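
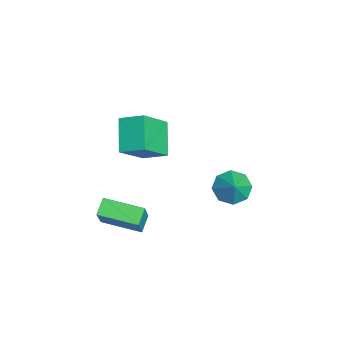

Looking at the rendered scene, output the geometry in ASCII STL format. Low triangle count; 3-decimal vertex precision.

solid 
facet normal -0.757 0.323 0.568
outer loop
vertex 0.118 -4.774 -1.775
vertex 0.741 -2.86 -2.033
vertex -1.116 -4.607 -3.516
endloop
endfacet
facet normal -0.307 -0.943 0.127
outer loop
vertex -0.381 -4.92 -4.067
vertex 0.118 -4.774 -1.775
vertex -1.116 -4.607 -3.516
endloop
endfacet
facet normal -0.757 0.323 0.568
outer loop
vertex -1.116 -4.607 -3.516
vertex 0.741 -2.86 -2.033
vertex -0.493 -2.693 -3.774
endloop
endfacet
facet normal -0.577 0.078 -0.813
outer loop
vertex -0.493 -2.693 -3.774
vertex -0.381 -4.92 -4.067
vertex -1.116 -4.607 -3.516
endloop
endfacet
facet normal 0.577 -0.078 0.813
outer loop
vertex 0.118 -4.774 -1.775
vertex 1.476 -3.173 -2.584
vertex 0.741 -2.86 -2.033
endloop
endfacet
facet normal -0.307 -0.943 0.127
outer loop
vertex 0.853 -5.087 -2.326
vertex 0.118 -4.774 -1.775
vertex -0.381 -4.92 -4.067
endloop
endfacet
facet normal 0.577 -0.078 0.813
outer loop
vertex 0.853 -5.087 -2.326
vertex 1.476 -3.173 -2.584
vertex 0.118 -4.774 -1.775
endloop
endfacet
facet normal 0.307 0.943 -0.127
outer loop
vertex 0.741 -2.86 -2.033
vertex 1.476 -3.173 -2.584
vertex -0.493 -2.693 -3.774
endloop
endfacet
facet normal -0.577 0.078 -0.813
outer loop
vertex 0.242 -3.006 -4.325
vertex -0.381 -4.92 -4.067
vertex -0.493 -2.693 -3.774
endloop
endfacet
facet normal 0.307 0.943 -0.127
outer loop
vertex -0.493 -2.693 -3.774
vertex 1.476 -3.173 -2.584
vertex 0.242 -3.006 -4.325
endloop
endfacet
facet normal 0.757 -0.323 -0.568
outer loop
vertex 0.242 -3.006 -4.325
vertex 0.853 -5.087 -2.326
vertex -0.381 -4.92 -4.067
endloop
endfacet
facet normal 0.757 -0.323 -0.568
outer loop
vertex 1.476 -3.173 -2.584
vertex 0.853 -5.087 -2.326
vertex 0.242 -3.006 -4.325
endloop
endfacet
facet normal -0.719 -0.047 -0.694
outer loop
vertex -1.788 1.391 -4.277
vertex -2.467 1.359 -3.571
vertex -2.026 2.073 -4.077
endloop
endfacet
facet normal 0.918 0.365 -0.152
outer loop
vertex -1.788 1.391 -4.277
vertex -2.026 2.073 -4.077
vertex -1.533 1.421 -2.669
endloop
endfacet
facet normal -0.719 -0.048 -0.694
outer loop
vertex -2.026 2.073 -4.077
vertex -2.467 1.359 -3.571
vertex -2.523 2.337 -3.58
endloop
endfacet
facet normal 0.585 0.794 0.163
outer loop
vertex -2.026 2.073 -4.077
vertex -2.523 2.337 -3.58
vertex -1.533 1.421 -2.669
endloop
endfacet
facet normal -0.718 -0.048 -0.694
outer loop
vertex -2.523 2.337 -3.58
vertex -2.467 1.359 -3.571
vertex -2.987 2.028 -3.079
endloop
endfacet
facet normal 0.149 0.774 0.616
outer loop
vertex -2.523 2.337 -3.58
vertex -2.987 2.028 -3.079
vertex -1.533 1.421 -2.669
endloop
endfacet
facet normal -0.719 -0.049 -0.694
outer loop
vertex -2.987 2.028 -3.079
vertex -2.467 1.359 -3.571
vertex -3.146 1.327 -2.865
endloop
endfacet
facet normal -0.133 0.317 0.939
outer loop
vertex -2.987 2.028 -3.079
vertex -3.146 1.327 -2.865
vertex -1.533 1.421 -2.669
endloop
endfacet
facet normal -0.719 -0.047 -0.694
outer loop
vertex -3.146 1.327 -2.865
vertex -2.467 1.359 -3.571
vertex -2.908 0.645 -3.065
endloop
endfacet
facet normal -0.097 -0.311 0.945
outer loop
vertex -3.146 1.327 -2.865
vertex -2.908 0.645 -3.065
vertex -1.533 1.421 -2.669
endloop
endfacet
facet normal -0.718 -0.048 -0.694
outer loop
vertex -2.908 0.645 -3.065
vertex -2.467 1.359 -3.571
vertex -2.411 0.381 -3.561
endloop
endfacet
facet normal 0.236 -0.740 0.630
outer loop
vertex -2.908 0.645 -3.065
vertex -2.411 0.381 -3.561
vertex -1.533 1.421 -2.669
endloop
endfacet
facet normal -0.719 -0.048 -0.694
outer loop
vertex -2.411 0.381 -3.561
vertex -2.467 1.359 -3.571
vertex -1.947 0.69 -4.063
endloop
endfacet
facet normal 0.671 -0.719 0.178
outer loop
vertex -2.411 0.381 -3.561
vertex -1.947 0.69 -4.063
vertex -1.533 1.421 -2.669
endloop
endfacet
facet normal -0.719 -0.049 -0.694
outer loop
vertex -1.947 0.69 -4.063
vertex -2.467 1.359 -3.571
vertex -1.788 1.391 -4.277
endloop
endfacet
facet normal 0.954 -0.261 -0.146
outer loop
vertex -1.947 0.69 -4.063
vertex -1.788 1.391 -4.277
vertex -1.533 1.421 -2.669
endloop
endfacet
facet normal -0.790 0.010 0.613
outer loop
vertex -1.158 -3.976 2.908
vertex -0.733 -2.832 3.438
vertex -2.272 -2.888 1.455
endloop
endfacet
facet normal -0.321 -0.860 -0.398
outer loop
vertex -0.787 -2.908 0.302
vertex -1.158 -3.976 2.908
vertex -2.272 -2.888 1.455
endloop
endfacet
facet normal -0.790 0.010 0.613
outer loop
vertex -2.272 -2.888 1.455
vertex -0.733 -2.832 3.438
vertex -1.847 -1.745 1.984
endloop
endfacet
facet normal -0.523 0.510 -0.683
outer loop
vertex -1.847 -1.745 1.984
vertex -0.787 -2.908 0.302
vertex -2.272 -2.888 1.455
endloop
endfacet
facet normal 0.523 -0.511 0.683
outer loop
vertex -1.158 -3.976 2.908
vertex 0.752 -2.852 2.285
vertex -0.733 -2.832 3.438
endloop
endfacet
facet normal -0.320 -0.860 -0.398
outer loop
vertex 0.327 -3.995 1.756
vertex -1.158 -3.976 2.908
vertex -0.787 -2.908 0.302
endloop
endfacet
facet normal 0.523 -0.510 0.683
outer loop
vertex 0.327 -3.995 1.756
vertex 0.752 -2.852 2.285
vertex -1.158 -3.976 2.908
endloop
endfacet
facet normal 0.320 0.860 0.398
outer loop
vertex -0.733 -2.832 3.438
vertex 0.752 -2.852 2.285
vertex -1.847 -1.745 1.984
endloop
endfacet
facet normal -0.523 0.511 -0.683
outer loop
vertex -0.362 -1.764 0.832
vertex -0.787 -2.908 0.302
vertex -1.847 -1.745 1.984
endloop
endfacet
facet normal 0.320 0.860 0.398
outer loop
vertex -1.847 -1.745 1.984
vertex 0.752 -2.852 2.285
vertex -0.362 -1.764 0.832
endloop
endfacet
facet normal 0.790 -0.010 -0.613
outer loop
vertex -0.362 -1.764 0.832
vertex 0.327 -3.995 1.756
vertex -0.787 -2.908 0.302
endloop
endfacet
facet normal 0.790 -0.010 -0.613
outer loop
vertex 0.752 -2.852 2.285
vertex 0.327 -3.995 1.756
vertex -0.362 -1.764 0.832
endloop
endfacet

endsolid


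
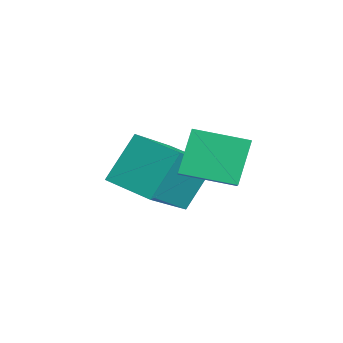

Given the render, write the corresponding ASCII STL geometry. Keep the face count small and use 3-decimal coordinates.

solid 
facet normal -0.717 -0.677 0.163
outer loop
vertex 2.125 -3.586 -3.471
vertex 1.701 -2.835 -2.22
vertex 0.97 -2.6 -4.455
endloop
endfacet
facet normal 0.280 -0.494 -0.823
outer loop
vertex 1.959 -1.665 -4.68
vertex 2.125 -3.586 -3.471
vertex 0.97 -2.6 -4.455
endloop
endfacet
facet normal -0.717 -0.678 0.163
outer loop
vertex 0.97 -2.6 -4.455
vertex 1.701 -2.835 -2.22
vertex 0.545 -1.849 -3.204
endloop
endfacet
facet normal -0.639 0.545 -0.544
outer loop
vertex 0.545 -1.849 -3.204
vertex 1.959 -1.665 -4.68
vertex 0.97 -2.6 -4.455
endloop
endfacet
facet normal 0.639 -0.545 0.543
outer loop
vertex 2.125 -3.586 -3.471
vertex 2.69 -1.9 -2.445
vertex 1.701 -2.835 -2.22
endloop
endfacet
facet normal 0.279 -0.494 -0.823
outer loop
vertex 3.115 -2.651 -3.696
vertex 2.125 -3.586 -3.471
vertex 1.959 -1.665 -4.68
endloop
endfacet
facet normal 0.638 -0.545 0.544
outer loop
vertex 3.115 -2.651 -3.696
vertex 2.69 -1.9 -2.445
vertex 2.125 -3.586 -3.471
endloop
endfacet
facet normal -0.280 0.494 0.823
outer loop
vertex 1.701 -2.835 -2.22
vertex 2.69 -1.9 -2.445
vertex 0.545 -1.849 -3.204
endloop
endfacet
facet normal -0.638 0.545 -0.544
outer loop
vertex 1.535 -0.914 -3.429
vertex 1.959 -1.665 -4.68
vertex 0.545 -1.849 -3.204
endloop
endfacet
facet normal -0.280 0.494 0.823
outer loop
vertex 0.545 -1.849 -3.204
vertex 2.69 -1.9 -2.445
vertex 1.535 -0.914 -3.429
endloop
endfacet
facet normal 0.717 0.677 -0.164
outer loop
vertex 1.535 -0.914 -3.429
vertex 3.115 -2.651 -3.696
vertex 1.959 -1.665 -4.68
endloop
endfacet
facet normal 0.717 0.677 -0.163
outer loop
vertex 2.69 -1.9 -2.445
vertex 3.115 -2.651 -3.696
vertex 1.535 -0.914 -3.429
endloop
endfacet
facet normal -0.873 0.125 -0.472
outer loop
vertex 2.752 -1.655 -1.715
vertex 3.095 -0.361 -2.007
vertex 3.297 -2.05 -2.828
endloop
endfacet
facet normal -0.249 -0.945 0.213
outer loop
vertex 4.065 -2.159 -2.413
vertex 2.752 -1.655 -1.715
vertex 3.297 -2.05 -2.828
endloop
endfacet
facet normal -0.873 0.125 -0.471
outer loop
vertex 3.297 -2.05 -2.828
vertex 3.095 -0.361 -2.007
vertex 3.639 -0.756 -3.12
endloop
endfacet
facet normal 0.419 -0.304 -0.856
outer loop
vertex 3.639 -0.756 -3.12
vertex 4.065 -2.159 -2.413
vertex 3.297 -2.05 -2.828
endloop
endfacet
facet normal -0.419 0.304 0.855
outer loop
vertex 2.752 -1.655 -1.715
vertex 3.863 -0.47 -1.592
vertex 3.095 -0.361 -2.007
endloop
endfacet
facet normal -0.249 -0.945 0.213
outer loop
vertex 3.521 -1.764 -1.3
vertex 2.752 -1.655 -1.715
vertex 4.065 -2.159 -2.413
endloop
endfacet
facet normal -0.419 0.304 0.856
outer loop
vertex 3.521 -1.764 -1.3
vertex 3.863 -0.47 -1.592
vertex 2.752 -1.655 -1.715
endloop
endfacet
facet normal 0.249 0.945 -0.213
outer loop
vertex 3.095 -0.361 -2.007
vertex 3.863 -0.47 -1.592
vertex 3.639 -0.756 -3.12
endloop
endfacet
facet normal 0.419 -0.304 -0.856
outer loop
vertex 4.408 -0.865 -2.705
vertex 4.065 -2.159 -2.413
vertex 3.639 -0.756 -3.12
endloop
endfacet
facet normal 0.249 0.945 -0.213
outer loop
vertex 3.639 -0.756 -3.12
vertex 3.863 -0.47 -1.592
vertex 4.408 -0.865 -2.705
endloop
endfacet
facet normal 0.873 -0.125 0.471
outer loop
vertex 4.408 -0.865 -2.705
vertex 3.521 -1.764 -1.3
vertex 4.065 -2.159 -2.413
endloop
endfacet
facet normal 0.873 -0.124 0.472
outer loop
vertex 3.863 -0.47 -1.592
vertex 3.521 -1.764 -1.3
vertex 4.408 -0.865 -2.705
endloop
endfacet

endsolid


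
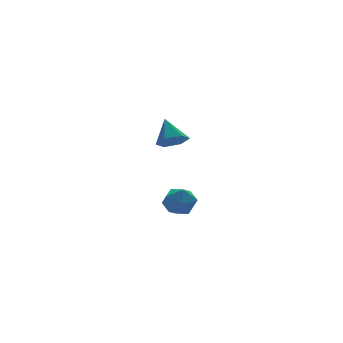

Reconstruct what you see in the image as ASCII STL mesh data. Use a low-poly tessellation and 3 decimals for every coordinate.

solid 
facet normal -0.020 -0.673 -0.740
outer loop
vertex 2.165 2.939 0.253
vertex 1.523 2.492 0.677
vertex 1.311 3.134 0.099
endloop
endfacet
facet normal 0.261 0.926 -0.272
outer loop
vertex 2.165 2.939 0.253
vertex 1.311 3.134 0.099
vertex 1.557 3.588 1.883
endloop
endfacet
facet normal -0.020 -0.673 -0.740
outer loop
vertex 1.311 3.134 0.099
vertex 1.523 2.492 0.677
vertex 0.669 2.687 0.523
endloop
endfacet
facet normal -0.617 0.779 -0.113
outer loop
vertex 1.311 3.134 0.099
vertex 0.669 2.687 0.523
vertex 1.557 3.588 1.883
endloop
endfacet
facet normal -0.020 -0.673 -0.739
outer loop
vertex 0.669 2.687 0.523
vertex 1.523 2.492 0.677
vertex 0.881 2.045 1.102
endloop
endfacet
facet normal -0.869 0.141 0.474
outer loop
vertex 0.669 2.687 0.523
vertex 0.881 2.045 1.102
vertex 1.557 3.588 1.883
endloop
endfacet
facet normal -0.021 -0.673 -0.739
outer loop
vertex 0.881 2.045 1.102
vertex 1.523 2.492 0.677
vertex 1.736 1.849 1.256
endloop
endfacet
facet normal -0.243 -0.351 0.904
outer loop
vertex 0.881 2.045 1.102
vertex 1.736 1.849 1.256
vertex 1.557 3.588 1.883
endloop
endfacet
facet normal -0.021 -0.673 -0.739
outer loop
vertex 1.736 1.849 1.256
vertex 1.523 2.492 0.677
vertex 2.378 2.296 0.831
endloop
endfacet
facet normal 0.635 -0.203 0.745
outer loop
vertex 1.736 1.849 1.256
vertex 2.378 2.296 0.831
vertex 1.557 3.588 1.883
endloop
endfacet
facet normal -0.021 -0.672 -0.740
outer loop
vertex 2.378 2.296 0.831
vertex 1.523 2.492 0.677
vertex 2.165 2.939 0.253
endloop
endfacet
facet normal 0.886 0.435 0.157
outer loop
vertex 2.378 2.296 0.831
vertex 2.165 2.939 0.253
vertex 1.557 3.588 1.883
endloop
endfacet
facet normal -0.387 0.149 0.910
outer loop
vertex -1.067 -3.127 -0.197
vertex -1.649 -3.849 -0.327
vertex -0.806 -3.99 0.055
endloop
endfacet
facet normal 0.297 0.349 0.889
outer loop
vertex -1.067 -3.127 -0.197
vertex -0.806 -3.99 0.055
vertex -0.197 -3.422 -0.372
endloop
endfacet
facet normal 0.365 0.848 0.384
outer loop
vertex -1.067 -3.127 -0.197
vertex -0.197 -3.422 -0.372
vertex -0.662 -2.93 -1.017
endloop
endfacet
facet normal -0.278 0.956 0.092
outer loop
vertex -1.067 -3.127 -0.197
vertex -0.662 -2.93 -1.017
vertex -1.56 -3.194 -0.99
endloop
endfacet
facet normal -0.743 0.524 0.418
outer loop
vertex -1.067 -3.127 -0.197
vertex -1.56 -3.194 -0.99
vertex -1.649 -3.849 -0.327
endloop
endfacet
facet normal 0.687 -0.215 0.694
outer loop
vertex -0.197 -3.422 -0.372
vertex -0.806 -3.99 0.055
vertex -0.24 -4.326 -0.61
endloop
endfacet
facet normal -0.420 -0.541 0.728
outer loop
vertex -0.806 -3.99 0.055
vertex -1.649 -3.849 -0.327
vertex -1.138 -4.59 -0.583
endloop
endfacet
facet normal -0.995 0.065 -0.069
outer loop
vertex -1.649 -3.849 -0.327
vertex -1.56 -3.194 -0.99
vertex -1.603 -4.098 -1.228
endloop
endfacet
facet normal -0.243 0.767 -0.594
outer loop
vertex -1.56 -3.194 -0.99
vertex -0.662 -2.93 -1.017
vertex -0.994 -3.53 -1.655
endloop
endfacet
facet normal 0.797 0.592 -0.123
outer loop
vertex -0.662 -2.93 -1.017
vertex -0.197 -3.422 -0.372
vertex -0.151 -3.671 -1.273
endloop
endfacet
facet normal 0.278 -0.956 -0.092
outer loop
vertex -0.733 -4.393 -1.403
vertex -0.24 -4.326 -0.61
vertex -1.138 -4.59 -0.583
endloop
endfacet
facet normal -0.365 -0.848 -0.384
outer loop
vertex -0.733 -4.393 -1.403
vertex -1.138 -4.59 -0.583
vertex -1.603 -4.098 -1.228
endloop
endfacet
facet normal -0.297 -0.349 -0.889
outer loop
vertex -0.733 -4.393 -1.403
vertex -1.603 -4.098 -1.228
vertex -0.994 -3.53 -1.655
endloop
endfacet
facet normal 0.387 -0.149 -0.910
outer loop
vertex -0.733 -4.393 -1.403
vertex -0.994 -3.53 -1.655
vertex -0.151 -3.671 -1.273
endloop
endfacet
facet normal 0.743 -0.524 -0.418
outer loop
vertex -0.733 -4.393 -1.403
vertex -0.151 -3.671 -1.273
vertex -0.24 -4.326 -0.61
endloop
endfacet
facet normal 0.243 -0.767 0.594
outer loop
vertex -1.138 -4.59 -0.583
vertex -0.24 -4.326 -0.61
vertex -0.806 -3.99 0.055
endloop
endfacet
facet normal -0.797 -0.592 0.123
outer loop
vertex -1.603 -4.098 -1.228
vertex -1.138 -4.59 -0.583
vertex -1.649 -3.849 -0.327
endloop
endfacet
facet normal -0.687 0.215 -0.694
outer loop
vertex -0.994 -3.53 -1.655
vertex -1.603 -4.098 -1.228
vertex -1.56 -3.194 -0.99
endloop
endfacet
facet normal 0.420 0.541 -0.728
outer loop
vertex -0.151 -3.671 -1.273
vertex -0.994 -3.53 -1.655
vertex -0.662 -2.93 -1.017
endloop
endfacet
facet normal 0.995 -0.065 0.069
outer loop
vertex -0.24 -4.326 -0.61
vertex -0.151 -3.671 -1.273
vertex -0.197 -3.422 -0.372
endloop
endfacet

endsolid


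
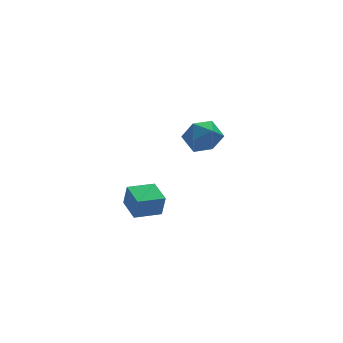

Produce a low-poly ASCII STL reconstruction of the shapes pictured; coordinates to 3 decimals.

solid 
facet normal -0.995 -0.013 0.103
outer loop
vertex -3.481 -1.536 2.16
vertex -3.479 -0.616 2.297
vertex -3.565 -1.417 1.363
endloop
endfacet
facet normal -0.002 -0.989 -0.147
outer loop
vertex -2.601 -1.404 1.263
vertex -3.481 -1.536 2.16
vertex -3.565 -1.417 1.363
endloop
endfacet
facet normal -0.994 -0.015 0.104
outer loop
vertex -3.565 -1.417 1.363
vertex -3.479 -0.616 2.297
vertex -3.564 -0.497 1.501
endloop
endfacet
facet normal -0.104 0.148 -0.984
outer loop
vertex -3.564 -0.497 1.501
vertex -2.601 -1.404 1.263
vertex -3.565 -1.417 1.363
endloop
endfacet
facet normal 0.104 -0.147 0.984
outer loop
vertex -3.481 -1.536 2.16
vertex -2.515 -0.603 2.197
vertex -3.479 -0.616 2.297
endloop
endfacet
facet normal -0.002 -0.989 -0.148
outer loop
vertex -2.516 -1.523 2.059
vertex -3.481 -1.536 2.16
vertex -2.601 -1.404 1.263
endloop
endfacet
facet normal 0.105 -0.148 0.983
outer loop
vertex -2.516 -1.523 2.059
vertex -2.515 -0.603 2.197
vertex -3.481 -1.536 2.16
endloop
endfacet
facet normal 0.002 0.989 0.148
outer loop
vertex -3.479 -0.616 2.297
vertex -2.515 -0.603 2.197
vertex -3.564 -0.497 1.501
endloop
endfacet
facet normal -0.105 0.147 -0.984
outer loop
vertex -2.599 -0.484 1.4
vertex -2.601 -1.404 1.263
vertex -3.564 -0.497 1.501
endloop
endfacet
facet normal 0.002 0.989 0.147
outer loop
vertex -3.564 -0.497 1.501
vertex -2.515 -0.603 2.197
vertex -2.599 -0.484 1.4
endloop
endfacet
facet normal 0.994 0.013 -0.104
outer loop
vertex -2.599 -0.484 1.4
vertex -2.516 -1.523 2.059
vertex -2.601 -1.404 1.263
endloop
endfacet
facet normal 0.995 0.014 -0.103
outer loop
vertex -2.515 -0.603 2.197
vertex -2.516 -1.523 2.059
vertex -2.599 -0.484 1.4
endloop
endfacet
facet normal -0.607 0.629 0.486
outer loop
vertex 0.259 3.682 1.306
vertex 0.622 3.508 1.984
vertex 0.883 4.104 1.539
endloop
endfacet
facet normal -0.502 0.845 -0.186
outer loop
vertex 0.259 3.682 1.306
vertex 0.883 4.104 1.539
vertex 0.81 3.894 0.783
endloop
endfacet
facet normal -0.714 0.321 -0.622
outer loop
vertex 0.259 3.682 1.306
vertex 0.81 3.894 0.783
vertex 0.504 3.168 0.76
endloop
endfacet
facet normal -0.951 -0.219 -0.220
outer loop
vertex 0.259 3.682 1.306
vertex 0.504 3.168 0.76
vertex 0.387 2.929 1.502
endloop
endfacet
facet normal -0.884 -0.029 0.466
outer loop
vertex 0.259 3.682 1.306
vertex 0.387 2.929 1.502
vertex 0.622 3.508 1.984
endloop
endfacet
facet normal 0.199 0.939 -0.280
outer loop
vertex 0.81 3.894 0.783
vertex 0.883 4.104 1.539
vertex 1.513 3.851 1.138
endloop
endfacet
facet normal 0.029 0.590 0.807
outer loop
vertex 0.883 4.104 1.539
vertex 0.622 3.508 1.984
vertex 1.396 3.612 1.88
endloop
endfacet
facet normal -0.420 -0.474 0.774
outer loop
vertex 0.622 3.508 1.984
vertex 0.387 2.929 1.502
vertex 1.09 2.886 1.857
endloop
endfacet
facet normal -0.527 -0.781 -0.335
outer loop
vertex 0.387 2.929 1.502
vertex 0.504 3.168 0.76
vertex 1.017 2.676 1.101
endloop
endfacet
facet normal -0.145 0.092 -0.985
outer loop
vertex 0.504 3.168 0.76
vertex 0.81 3.894 0.783
vertex 1.278 3.272 0.656
endloop
endfacet
facet normal 0.951 0.219 0.220
outer loop
vertex 1.641 3.098 1.334
vertex 1.513 3.851 1.138
vertex 1.396 3.612 1.88
endloop
endfacet
facet normal 0.714 -0.321 0.622
outer loop
vertex 1.641 3.098 1.334
vertex 1.396 3.612 1.88
vertex 1.09 2.886 1.857
endloop
endfacet
facet normal 0.502 -0.845 0.186
outer loop
vertex 1.641 3.098 1.334
vertex 1.09 2.886 1.857
vertex 1.017 2.676 1.101
endloop
endfacet
facet normal 0.607 -0.629 -0.486
outer loop
vertex 1.641 3.098 1.334
vertex 1.017 2.676 1.101
vertex 1.278 3.272 0.656
endloop
endfacet
facet normal 0.884 0.029 -0.466
outer loop
vertex 1.641 3.098 1.334
vertex 1.278 3.272 0.656
vertex 1.513 3.851 1.138
endloop
endfacet
facet normal 0.527 0.781 0.335
outer loop
vertex 1.396 3.612 1.88
vertex 1.513 3.851 1.138
vertex 0.883 4.104 1.539
endloop
endfacet
facet normal 0.145 -0.092 0.985
outer loop
vertex 1.09 2.886 1.857
vertex 1.396 3.612 1.88
vertex 0.622 3.508 1.984
endloop
endfacet
facet normal -0.199 -0.939 0.280
outer loop
vertex 1.017 2.676 1.101
vertex 1.09 2.886 1.857
vertex 0.387 2.929 1.502
endloop
endfacet
facet normal -0.029 -0.590 -0.807
outer loop
vertex 1.278 3.272 0.656
vertex 1.017 2.676 1.101
vertex 0.504 3.168 0.76
endloop
endfacet
facet normal 0.420 0.474 -0.774
outer loop
vertex 1.513 3.851 1.138
vertex 1.278 3.272 0.656
vertex 0.81 3.894 0.783
endloop
endfacet

endsolid


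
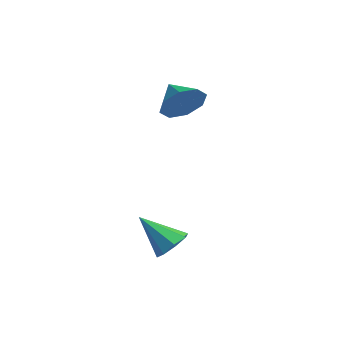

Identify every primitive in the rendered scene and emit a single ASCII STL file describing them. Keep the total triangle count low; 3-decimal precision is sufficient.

solid 
facet normal 0.890 -0.163 -0.425
outer loop
vertex -1.558 1.993 4.073
vertex -2.036 1.668 3.197
vertex -1.695 2.593 3.557
endloop
endfacet
facet normal -0.167 0.621 0.766
outer loop
vertex -1.558 1.993 4.073
vertex -1.695 2.593 3.557
vertex -3.264 1.892 3.783
endloop
endfacet
facet normal 0.891 -0.163 -0.425
outer loop
vertex -1.695 2.593 3.557
vertex -2.036 1.668 3.197
vertex -2.031 2.652 2.83
endloop
endfacet
facet normal -0.366 0.898 0.242
outer loop
vertex -1.695 2.593 3.557
vertex -2.031 2.652 2.83
vertex -3.264 1.892 3.783
endloop
endfacet
facet normal 0.891 -0.163 -0.424
outer loop
vertex -2.031 2.652 2.83
vertex -2.036 1.668 3.197
vertex -2.37 2.134 2.317
endloop
endfacet
facet normal -0.652 0.705 -0.281
outer loop
vertex -2.031 2.652 2.83
vertex -2.37 2.134 2.317
vertex -3.264 1.892 3.783
endloop
endfacet
facet normal 0.890 -0.164 -0.425
outer loop
vertex -2.37 2.134 2.317
vertex -2.036 1.668 3.197
vertex -2.514 1.343 2.32
endloop
endfacet
facet normal -0.855 0.154 -0.496
outer loop
vertex -2.37 2.134 2.317
vertex -2.514 1.343 2.32
vertex -3.264 1.892 3.783
endloop
endfacet
facet normal 0.890 -0.162 -0.425
outer loop
vertex -2.514 1.343 2.32
vertex -2.036 1.668 3.197
vertex -2.377 0.742 2.836
endloop
endfacet
facet normal -0.858 -0.433 -0.277
outer loop
vertex -2.514 1.343 2.32
vertex -2.377 0.742 2.836
vertex -3.264 1.892 3.783
endloop
endfacet
facet normal 0.890 -0.162 -0.425
outer loop
vertex -2.377 0.742 2.836
vertex -2.036 1.668 3.197
vertex -2.04 0.684 3.564
endloop
endfacet
facet normal -0.658 -0.711 0.248
outer loop
vertex -2.377 0.742 2.836
vertex -2.04 0.684 3.564
vertex -3.264 1.892 3.783
endloop
endfacet
facet normal 0.890 -0.162 -0.425
outer loop
vertex -2.04 0.684 3.564
vertex -2.036 1.668 3.197
vertex -1.701 1.202 4.076
endloop
endfacet
facet normal -0.373 -0.517 0.770
outer loop
vertex -2.04 0.684 3.564
vertex -1.701 1.202 4.076
vertex -3.264 1.892 3.783
endloop
endfacet
facet normal 0.890 -0.163 -0.425
outer loop
vertex -1.701 1.202 4.076
vertex -2.036 1.668 3.197
vertex -1.558 1.993 4.073
endloop
endfacet
facet normal -0.169 0.034 0.985
outer loop
vertex -1.701 1.202 4.076
vertex -1.558 1.993 4.073
vertex -3.264 1.892 3.783
endloop
endfacet
facet normal 0.618 0.382 -0.687
outer loop
vertex 2.583 -2.312 -1.444
vertex 1.952 -1.978 -1.826
vertex 2.458 -1.741 -1.239
endloop
endfacet
facet normal 0.472 -0.204 0.857
outer loop
vertex 2.583 -2.312 -1.444
vertex 2.458 -1.741 -1.239
vertex 0.808 -2.682 -0.554
endloop
endfacet
facet normal 0.619 0.381 -0.687
outer loop
vertex 2.458 -1.741 -1.239
vertex 1.952 -1.978 -1.826
vertex 2.037 -1.308 -1.378
endloop
endfacet
facet normal 0.134 0.419 0.898
outer loop
vertex 2.458 -1.741 -1.239
vertex 2.037 -1.308 -1.378
vertex 0.808 -2.682 -0.554
endloop
endfacet
facet normal 0.618 0.381 -0.687
outer loop
vertex 2.037 -1.308 -1.378
vertex 1.952 -1.978 -1.826
vertex 1.566 -1.267 -1.779
endloop
endfacet
facet normal -0.418 0.712 0.564
outer loop
vertex 2.037 -1.308 -1.378
vertex 1.566 -1.267 -1.779
vertex 0.808 -2.682 -0.554
endloop
endfacet
facet normal 0.618 0.381 -0.687
outer loop
vertex 1.566 -1.267 -1.779
vertex 1.952 -1.978 -1.826
vertex 1.321 -1.643 -2.208
endloop
endfacet
facet normal -0.862 0.505 0.050
outer loop
vertex 1.566 -1.267 -1.779
vertex 1.321 -1.643 -2.208
vertex 0.808 -2.682 -0.554
endloop
endfacet
facet normal 0.618 0.381 -0.687
outer loop
vertex 1.321 -1.643 -2.208
vertex 1.952 -1.978 -1.826
vertex 1.446 -2.214 -2.412
endloop
endfacet
facet normal -0.936 -0.083 -0.342
outer loop
vertex 1.321 -1.643 -2.208
vertex 1.446 -2.214 -2.412
vertex 0.808 -2.682 -0.554
endloop
endfacet
facet normal 0.619 0.381 -0.687
outer loop
vertex 1.446 -2.214 -2.412
vertex 1.952 -1.978 -1.826
vertex 1.867 -2.647 -2.273
endloop
endfacet
facet normal -0.598 -0.704 -0.383
outer loop
vertex 1.446 -2.214 -2.412
vertex 1.867 -2.647 -2.273
vertex 0.808 -2.682 -0.554
endloop
endfacet
facet normal 0.618 0.381 -0.687
outer loop
vertex 1.867 -2.647 -2.273
vertex 1.952 -1.978 -1.826
vertex 2.338 -2.688 -1.872
endloop
endfacet
facet normal -0.046 -0.998 -0.048
outer loop
vertex 1.867 -2.647 -2.273
vertex 2.338 -2.688 -1.872
vertex 0.808 -2.682 -0.554
endloop
endfacet
facet normal 0.618 0.381 -0.688
outer loop
vertex 2.338 -2.688 -1.872
vertex 1.952 -1.978 -1.826
vertex 2.583 -2.312 -1.444
endloop
endfacet
facet normal 0.398 -0.790 0.466
outer loop
vertex 2.338 -2.688 -1.872
vertex 2.583 -2.312 -1.444
vertex 0.808 -2.682 -0.554
endloop
endfacet

endsolid


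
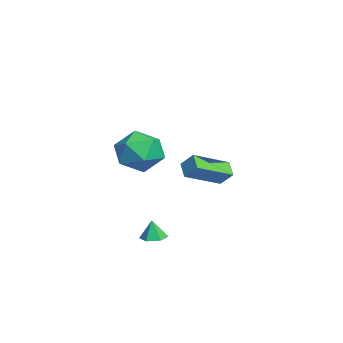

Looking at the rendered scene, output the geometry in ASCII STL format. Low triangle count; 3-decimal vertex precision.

solid 
facet normal 0.049 0.082 -0.995
outer loop
vertex 3.574 -1.431 -1.768
vertex 3.054 -1.058 -1.763
vertex 3.636 -0.797 -1.713
endloop
endfacet
facet normal 0.849 -0.128 0.513
outer loop
vertex 3.574 -1.431 -1.768
vertex 3.636 -0.797 -1.713
vertex 3.006 -1.142 -0.757
endloop
endfacet
facet normal 0.048 0.083 -0.995
outer loop
vertex 3.636 -0.797 -1.713
vertex 3.054 -1.058 -1.763
vertex 3.116 -0.424 -1.707
endloop
endfacet
facet normal 0.486 0.669 0.562
outer loop
vertex 3.636 -0.797 -1.713
vertex 3.116 -0.424 -1.707
vertex 3.006 -1.142 -0.757
endloop
endfacet
facet normal 0.048 0.083 -0.995
outer loop
vertex 3.116 -0.424 -1.707
vertex 3.054 -1.058 -1.763
vertex 2.534 -0.686 -1.757
endloop
endfacet
facet normal -0.386 0.757 0.527
outer loop
vertex 3.116 -0.424 -1.707
vertex 2.534 -0.686 -1.757
vertex 3.006 -1.142 -0.757
endloop
endfacet
facet normal 0.047 0.082 -0.996
outer loop
vertex 2.534 -0.686 -1.757
vertex 3.054 -1.058 -1.763
vertex 2.472 -1.32 -1.812
endloop
endfacet
facet normal -0.894 0.049 0.444
outer loop
vertex 2.534 -0.686 -1.757
vertex 2.472 -1.32 -1.812
vertex 3.006 -1.142 -0.757
endloop
endfacet
facet normal 0.047 0.082 -0.996
outer loop
vertex 2.472 -1.32 -1.812
vertex 3.054 -1.058 -1.763
vertex 2.992 -1.693 -1.818
endloop
endfacet
facet normal -0.532 -0.748 0.396
outer loop
vertex 2.472 -1.32 -1.812
vertex 2.992 -1.693 -1.818
vertex 3.006 -1.142 -0.757
endloop
endfacet
facet normal 0.049 0.081 -0.995
outer loop
vertex 2.992 -1.693 -1.818
vertex 3.054 -1.058 -1.763
vertex 3.574 -1.431 -1.768
endloop
endfacet
facet normal 0.340 -0.837 0.430
outer loop
vertex 2.992 -1.693 -1.818
vertex 3.574 -1.431 -1.768
vertex 3.006 -1.142 -0.757
endloop
endfacet
facet normal 0.108 0.916 0.385
outer loop
vertex 2.876 -0.542 2.997
vertex 1.891 -0.739 3.743
vertex 3.042 -1.039 4.133
endloop
endfacet
facet normal 0.738 0.651 0.177
outer loop
vertex 2.876 -0.542 2.997
vertex 3.042 -1.039 4.133
vertex 3.676 -1.492 3.154
endloop
endfacet
facet normal 0.694 0.499 -0.518
outer loop
vertex 2.876 -0.542 2.997
vertex 3.676 -1.492 3.154
vertex 2.918 -1.471 2.159
endloop
endfacet
facet normal 0.039 0.670 -0.741
outer loop
vertex 2.876 -0.542 2.997
vertex 2.918 -1.471 2.159
vertex 1.815 -1.005 2.523
endloop
endfacet
facet normal -0.324 0.928 -0.182
outer loop
vertex 2.876 -0.542 2.997
vertex 1.815 -1.005 2.523
vertex 1.891 -0.739 3.743
endloop
endfacet
facet normal 0.847 0.040 0.530
outer loop
vertex 3.676 -1.492 3.154
vertex 3.042 -1.039 4.133
vertex 3.185 -2.275 3.997
endloop
endfacet
facet normal -0.171 0.470 0.866
outer loop
vertex 3.042 -1.039 4.133
vertex 1.891 -0.739 3.743
vertex 2.082 -1.809 4.361
endloop
endfacet
facet normal -0.870 0.489 -0.052
outer loop
vertex 1.891 -0.739 3.743
vertex 1.815 -1.005 2.523
vertex 1.324 -1.788 3.366
endloop
endfacet
facet normal -0.285 0.072 -0.956
outer loop
vertex 1.815 -1.005 2.523
vertex 2.918 -1.471 2.159
vertex 1.958 -2.241 2.387
endloop
endfacet
facet normal 0.776 -0.206 -0.596
outer loop
vertex 2.918 -1.471 2.159
vertex 3.676 -1.492 3.154
vertex 3.109 -2.541 2.777
endloop
endfacet
facet normal -0.039 -0.670 0.741
outer loop
vertex 2.124 -2.738 3.523
vertex 3.185 -2.275 3.997
vertex 2.082 -1.809 4.361
endloop
endfacet
facet normal -0.694 -0.499 0.518
outer loop
vertex 2.124 -2.738 3.523
vertex 2.082 -1.809 4.361
vertex 1.324 -1.788 3.366
endloop
endfacet
facet normal -0.738 -0.651 -0.177
outer loop
vertex 2.124 -2.738 3.523
vertex 1.324 -1.788 3.366
vertex 1.958 -2.241 2.387
endloop
endfacet
facet normal -0.108 -0.916 -0.385
outer loop
vertex 2.124 -2.738 3.523
vertex 1.958 -2.241 2.387
vertex 3.109 -2.541 2.777
endloop
endfacet
facet normal 0.324 -0.928 0.182
outer loop
vertex 2.124 -2.738 3.523
vertex 3.109 -2.541 2.777
vertex 3.185 -2.275 3.997
endloop
endfacet
facet normal 0.285 -0.072 0.956
outer loop
vertex 2.082 -1.809 4.361
vertex 3.185 -2.275 3.997
vertex 3.042 -1.039 4.133
endloop
endfacet
facet normal -0.776 0.206 0.596
outer loop
vertex 1.324 -1.788 3.366
vertex 2.082 -1.809 4.361
vertex 1.891 -0.739 3.743
endloop
endfacet
facet normal -0.847 -0.040 -0.530
outer loop
vertex 1.958 -2.241 2.387
vertex 1.324 -1.788 3.366
vertex 1.815 -1.005 2.523
endloop
endfacet
facet normal 0.171 -0.470 -0.866
outer loop
vertex 3.109 -2.541 2.777
vertex 1.958 -2.241 2.387
vertex 2.918 -1.471 2.159
endloop
endfacet
facet normal 0.870 -0.489 0.052
outer loop
vertex 3.185 -2.275 3.997
vertex 3.109 -2.541 2.777
vertex 3.676 -1.492 3.154
endloop
endfacet
facet normal -0.416 -0.558 -0.718
outer loop
vertex -3.032 0.557 0.347
vertex -3.929 2.335 -0.515
vertex -2.271 0.681 -0.191
endloop
endfacet
facet normal 0.414 -0.819 0.397
outer loop
vertex -1.851 1.245 0.535
vertex -3.032 0.557 0.347
vertex -2.271 0.681 -0.191
endloop
endfacet
facet normal -0.416 -0.558 -0.718
outer loop
vertex -2.271 0.681 -0.191
vertex -3.929 2.335 -0.515
vertex -3.168 2.459 -1.052
endloop
endfacet
facet normal 0.810 0.132 -0.571
outer loop
vertex -3.168 2.459 -1.052
vertex -1.851 1.245 0.535
vertex -2.271 0.681 -0.191
endloop
endfacet
facet normal -0.810 -0.132 0.571
outer loop
vertex -3.032 0.557 0.347
vertex -3.509 2.899 0.211
vertex -3.929 2.335 -0.515
endloop
endfacet
facet normal 0.414 -0.819 0.397
outer loop
vertex -2.612 1.121 1.072
vertex -3.032 0.557 0.347
vertex -1.851 1.245 0.535
endloop
endfacet
facet normal -0.810 -0.132 0.572
outer loop
vertex -2.612 1.121 1.072
vertex -3.509 2.899 0.211
vertex -3.032 0.557 0.347
endloop
endfacet
facet normal -0.414 0.819 -0.397
outer loop
vertex -3.929 2.335 -0.515
vertex -3.509 2.899 0.211
vertex -3.168 2.459 -1.052
endloop
endfacet
facet normal 0.810 0.132 -0.572
outer loop
vertex -2.748 3.023 -0.327
vertex -1.851 1.245 0.535
vertex -3.168 2.459 -1.052
endloop
endfacet
facet normal -0.414 0.819 -0.397
outer loop
vertex -3.168 2.459 -1.052
vertex -3.509 2.899 0.211
vertex -2.748 3.023 -0.327
endloop
endfacet
facet normal 0.416 0.558 0.718
outer loop
vertex -2.748 3.023 -0.327
vertex -2.612 1.121 1.072
vertex -1.851 1.245 0.535
endloop
endfacet
facet normal 0.417 0.558 0.718
outer loop
vertex -3.509 2.899 0.211
vertex -2.612 1.121 1.072
vertex -2.748 3.023 -0.327
endloop
endfacet

endsolid


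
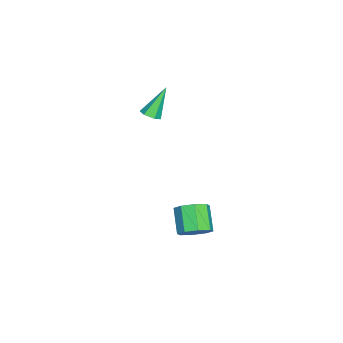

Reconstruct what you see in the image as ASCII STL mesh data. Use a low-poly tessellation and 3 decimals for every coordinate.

solid 
facet normal 0.712 0.251 -0.656
outer loop
vertex 1.892 3.173 -3.412
vertex 1.308 2.901 -4.15
vertex 1.464 3.736 -3.661
endloop
endfacet
facet normal 0.409 0.611 0.678
outer loop
vertex 1.892 3.173 -3.412
vertex 1.464 3.736 -3.661
vertex 0.696 2.75 -2.311
endloop
endfacet
facet normal 0.408 0.611 0.678
outer loop
vertex 0.696 2.75 -2.311
vertex 1.464 3.736 -3.661
vertex 0.267 3.313 -2.56
endloop
endfacet
facet normal -0.712 -0.253 0.655
outer loop
vertex 0.696 2.75 -2.311
vertex 0.267 3.313 -2.56
vertex 0.112 2.479 -3.05
endloop
endfacet
facet normal 0.713 0.251 -0.655
outer loop
vertex 1.464 3.736 -3.661
vertex 1.308 2.901 -4.15
vertex 0.945 3.81 -4.197
endloop
endfacet
facet normal -0.115 0.963 0.245
outer loop
vertex 1.464 3.736 -3.661
vertex 0.945 3.81 -4.197
vertex 0.267 3.313 -2.56
endloop
endfacet
facet normal -0.115 0.963 0.245
outer loop
vertex 0.267 3.313 -2.56
vertex 0.945 3.81 -4.197
vertex -0.252 3.387 -3.096
endloop
endfacet
facet normal -0.712 -0.252 0.655
outer loop
vertex 0.267 3.313 -2.56
vertex -0.252 3.387 -3.096
vertex 0.112 2.479 -3.05
endloop
endfacet
facet normal 0.713 0.251 -0.655
outer loop
vertex 0.945 3.81 -4.197
vertex 1.308 2.901 -4.15
vertex 0.638 3.352 -4.706
endloop
endfacet
facet normal -0.571 0.751 -0.332
outer loop
vertex 0.945 3.81 -4.197
vertex 0.638 3.352 -4.706
vertex -0.252 3.387 -3.096
endloop
endfacet
facet normal -0.571 0.751 -0.332
outer loop
vertex -0.252 3.387 -3.096
vertex 0.638 3.352 -4.706
vertex -0.558 2.929 -3.605
endloop
endfacet
facet normal -0.712 -0.252 0.655
outer loop
vertex -0.252 3.387 -3.096
vertex -0.558 2.929 -3.605
vertex 0.112 2.479 -3.05
endloop
endfacet
facet normal 0.713 0.251 -0.655
outer loop
vertex 0.638 3.352 -4.706
vertex 1.308 2.901 -4.15
vertex 0.724 2.63 -4.889
endloop
endfacet
facet normal -0.693 0.099 -0.715
outer loop
vertex 0.638 3.352 -4.706
vertex 0.724 2.63 -4.889
vertex -0.558 2.929 -3.605
endloop
endfacet
facet normal -0.693 0.099 -0.715
outer loop
vertex -0.558 2.929 -3.605
vertex 0.724 2.63 -4.889
vertex -0.472 2.207 -3.788
endloop
endfacet
facet normal -0.712 -0.251 0.656
outer loop
vertex -0.558 2.929 -3.605
vertex -0.472 2.207 -3.788
vertex 0.112 2.479 -3.05
endloop
endfacet
facet normal 0.712 0.253 -0.655
outer loop
vertex 0.724 2.63 -4.889
vertex 1.308 2.901 -4.15
vertex 1.153 2.067 -4.64
endloop
endfacet
facet normal -0.408 -0.611 -0.678
outer loop
vertex 0.724 2.63 -4.889
vertex 1.153 2.067 -4.64
vertex -0.472 2.207 -3.788
endloop
endfacet
facet normal -0.408 -0.611 -0.679
outer loop
vertex -0.472 2.207 -3.788
vertex 1.153 2.067 -4.64
vertex -0.044 1.644 -3.539
endloop
endfacet
facet normal -0.712 -0.251 0.656
outer loop
vertex -0.472 2.207 -3.788
vertex -0.044 1.644 -3.539
vertex 0.112 2.479 -3.05
endloop
endfacet
facet normal 0.712 0.252 -0.655
outer loop
vertex 1.153 2.067 -4.64
vertex 1.308 2.901 -4.15
vertex 1.672 1.993 -4.104
endloop
endfacet
facet normal 0.115 -0.963 -0.245
outer loop
vertex 1.153 2.067 -4.64
vertex 1.672 1.993 -4.104
vertex -0.044 1.644 -3.539
endloop
endfacet
facet normal 0.115 -0.963 -0.245
outer loop
vertex -0.044 1.644 -3.539
vertex 1.672 1.993 -4.104
vertex 0.475 1.57 -3.003
endloop
endfacet
facet normal -0.713 -0.251 0.655
outer loop
vertex -0.044 1.644 -3.539
vertex 0.475 1.57 -3.003
vertex 0.112 2.479 -3.05
endloop
endfacet
facet normal 0.712 0.252 -0.655
outer loop
vertex 1.672 1.993 -4.104
vertex 1.308 2.901 -4.15
vertex 1.978 2.451 -3.595
endloop
endfacet
facet normal 0.571 -0.751 0.332
outer loop
vertex 1.672 1.993 -4.104
vertex 1.978 2.451 -3.595
vertex 0.475 1.57 -3.003
endloop
endfacet
facet normal 0.571 -0.751 0.332
outer loop
vertex 0.475 1.57 -3.003
vertex 1.978 2.451 -3.595
vertex 0.782 2.028 -2.494
endloop
endfacet
facet normal -0.713 -0.251 0.655
outer loop
vertex 0.475 1.57 -3.003
vertex 0.782 2.028 -2.494
vertex 0.112 2.479 -3.05
endloop
endfacet
facet normal 0.712 0.251 -0.656
outer loop
vertex 1.978 2.451 -3.595
vertex 1.308 2.901 -4.15
vertex 1.892 3.173 -3.412
endloop
endfacet
facet normal 0.693 -0.099 0.715
outer loop
vertex 1.978 2.451 -3.595
vertex 1.892 3.173 -3.412
vertex 0.782 2.028 -2.494
endloop
endfacet
facet normal 0.693 -0.099 0.715
outer loop
vertex 0.782 2.028 -2.494
vertex 1.892 3.173 -3.412
vertex 0.696 2.75 -2.311
endloop
endfacet
facet normal -0.713 -0.251 0.655
outer loop
vertex 0.782 2.028 -2.494
vertex 0.696 2.75 -2.311
vertex 0.112 2.479 -3.05
endloop
endfacet
facet normal 0.442 -0.340 -0.830
outer loop
vertex -1.691 0.105 2.482
vertex -2.197 -0.228 2.349
vertex -2.145 0.353 2.139
endloop
endfacet
facet normal 0.390 0.910 0.141
outer loop
vertex -1.691 0.105 2.482
vertex -2.145 0.353 2.139
vertex -3.103 0.468 4.051
endloop
endfacet
facet normal 0.443 -0.340 -0.830
outer loop
vertex -2.145 0.353 2.139
vertex -2.197 -0.228 2.349
vertex -2.65 0.02 2.006
endloop
endfacet
facet normal -0.473 0.833 -0.287
outer loop
vertex -2.145 0.353 2.139
vertex -2.65 0.02 2.006
vertex -3.103 0.468 4.051
endloop
endfacet
facet normal 0.443 -0.339 -0.830
outer loop
vertex -2.65 0.02 2.006
vertex -2.197 -0.228 2.349
vertex -2.702 -0.562 2.216
endloop
endfacet
facet normal -0.976 0.009 -0.218
outer loop
vertex -2.65 0.02 2.006
vertex -2.702 -0.562 2.216
vertex -3.103 0.468 4.051
endloop
endfacet
facet normal 0.443 -0.340 -0.830
outer loop
vertex -2.702 -0.562 2.216
vertex -2.197 -0.228 2.349
vertex -2.249 -0.809 2.559
endloop
endfacet
facet normal -0.614 -0.738 0.280
outer loop
vertex -2.702 -0.562 2.216
vertex -2.249 -0.809 2.559
vertex -3.103 0.468 4.051
endloop
endfacet
facet normal 0.442 -0.340 -0.830
outer loop
vertex -2.249 -0.809 2.559
vertex -2.197 -0.228 2.349
vertex -1.743 -0.476 2.692
endloop
endfacet
facet normal 0.249 -0.661 0.708
outer loop
vertex -2.249 -0.809 2.559
vertex -1.743 -0.476 2.692
vertex -3.103 0.468 4.051
endloop
endfacet
facet normal 0.442 -0.340 -0.830
outer loop
vertex -1.743 -0.476 2.692
vertex -2.197 -0.228 2.349
vertex -1.691 0.105 2.482
endloop
endfacet
facet normal 0.752 0.164 0.639
outer loop
vertex -1.743 -0.476 2.692
vertex -1.691 0.105 2.482
vertex -3.103 0.468 4.051
endloop
endfacet

endsolid


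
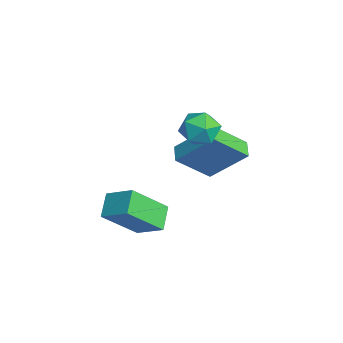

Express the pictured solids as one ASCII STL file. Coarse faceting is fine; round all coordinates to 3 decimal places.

solid 
facet normal -0.660 0.250 0.709
outer loop
vertex 1.802 2.693 3.222
vertex 1.717 1.802 3.457
vertex 2.357 2.329 3.867
endloop
endfacet
facet normal -0.190 0.776 0.601
outer loop
vertex 1.802 2.693 3.222
vertex 2.357 2.329 3.867
vertex 2.703 2.906 3.231
endloop
endfacet
facet normal -0.228 0.970 -0.085
outer loop
vertex 1.802 2.693 3.222
vertex 2.703 2.906 3.231
vertex 2.276 2.735 2.428
endloop
endfacet
facet normal -0.722 0.564 -0.401
outer loop
vertex 1.802 2.693 3.222
vertex 2.276 2.735 2.428
vertex 1.666 2.053 2.568
endloop
endfacet
facet normal -0.989 0.118 0.090
outer loop
vertex 1.802 2.693 3.222
vertex 1.666 2.053 2.568
vertex 1.717 1.802 3.457
endloop
endfacet
facet normal 0.463 0.516 0.720
outer loop
vertex 2.703 2.906 3.231
vertex 2.357 2.329 3.867
vertex 3.174 2.147 3.472
endloop
endfacet
facet normal -0.297 -0.335 0.894
outer loop
vertex 2.357 2.329 3.867
vertex 1.717 1.802 3.457
vertex 2.564 1.465 3.612
endloop
endfacet
facet normal -0.829 -0.549 -0.107
outer loop
vertex 1.717 1.802 3.457
vertex 1.666 2.053 2.568
vertex 2.137 1.294 2.809
endloop
endfacet
facet normal -0.398 0.171 -0.901
outer loop
vertex 1.666 2.053 2.568
vertex 2.276 2.735 2.428
vertex 2.483 1.871 2.173
endloop
endfacet
facet normal 0.401 0.829 -0.390
outer loop
vertex 2.276 2.735 2.428
vertex 2.703 2.906 3.231
vertex 3.123 2.398 2.583
endloop
endfacet
facet normal 0.722 -0.564 0.401
outer loop
vertex 3.038 1.507 2.818
vertex 3.174 2.147 3.472
vertex 2.564 1.465 3.612
endloop
endfacet
facet normal 0.228 -0.970 0.085
outer loop
vertex 3.038 1.507 2.818
vertex 2.564 1.465 3.612
vertex 2.137 1.294 2.809
endloop
endfacet
facet normal 0.190 -0.776 -0.601
outer loop
vertex 3.038 1.507 2.818
vertex 2.137 1.294 2.809
vertex 2.483 1.871 2.173
endloop
endfacet
facet normal 0.660 -0.250 -0.709
outer loop
vertex 3.038 1.507 2.818
vertex 2.483 1.871 2.173
vertex 3.123 2.398 2.583
endloop
endfacet
facet normal 0.989 -0.118 -0.090
outer loop
vertex 3.038 1.507 2.818
vertex 3.123 2.398 2.583
vertex 3.174 2.147 3.472
endloop
endfacet
facet normal 0.398 -0.171 0.901
outer loop
vertex 2.564 1.465 3.612
vertex 3.174 2.147 3.472
vertex 2.357 2.329 3.867
endloop
endfacet
facet normal -0.401 -0.829 0.390
outer loop
vertex 2.137 1.294 2.809
vertex 2.564 1.465 3.612
vertex 1.717 1.802 3.457
endloop
endfacet
facet normal -0.463 -0.516 -0.720
outer loop
vertex 2.483 1.871 2.173
vertex 2.137 1.294 2.809
vertex 1.666 2.053 2.568
endloop
endfacet
facet normal 0.297 0.335 -0.894
outer loop
vertex 3.123 2.398 2.583
vertex 2.483 1.871 2.173
vertex 2.276 2.735 2.428
endloop
endfacet
facet normal 0.829 0.549 0.107
outer loop
vertex 3.174 2.147 3.472
vertex 3.123 2.398 2.583
vertex 2.703 2.906 3.231
endloop
endfacet
facet normal -0.948 0.172 0.267
outer loop
vertex 0.443 1.537 0.64
vertex 1.125 2.943 2.16
vertex 0.34 3.005 -0.671
endloop
endfacet
facet normal -0.313 -0.645 -0.697
outer loop
vertex 1.155 2.857 -0.9
vertex 0.443 1.537 0.64
vertex 0.34 3.005 -0.671
endloop
endfacet
facet normal -0.948 0.172 0.267
outer loop
vertex 0.34 3.005 -0.671
vertex 1.125 2.943 2.16
vertex 1.022 4.41 0.85
endloop
endfacet
facet normal -0.052 0.745 -0.665
outer loop
vertex 1.022 4.41 0.85
vertex 1.155 2.857 -0.9
vertex 0.34 3.005 -0.671
endloop
endfacet
facet normal 0.052 -0.745 0.666
outer loop
vertex 0.443 1.537 0.64
vertex 1.94 2.795 1.931
vertex 1.125 2.943 2.16
endloop
endfacet
facet normal -0.313 -0.645 -0.697
outer loop
vertex 1.258 1.39 0.41
vertex 0.443 1.537 0.64
vertex 1.155 2.857 -0.9
endloop
endfacet
facet normal 0.053 -0.745 0.665
outer loop
vertex 1.258 1.39 0.41
vertex 1.94 2.795 1.931
vertex 0.443 1.537 0.64
endloop
endfacet
facet normal 0.313 0.645 0.697
outer loop
vertex 1.125 2.943 2.16
vertex 1.94 2.795 1.931
vertex 1.022 4.41 0.85
endloop
endfacet
facet normal -0.053 0.745 -0.665
outer loop
vertex 1.837 4.263 0.62
vertex 1.155 2.857 -0.9
vertex 1.022 4.41 0.85
endloop
endfacet
facet normal 0.313 0.645 0.697
outer loop
vertex 1.022 4.41 0.85
vertex 1.94 2.795 1.931
vertex 1.837 4.263 0.62
endloop
endfacet
facet normal 0.948 -0.172 -0.267
outer loop
vertex 1.837 4.263 0.62
vertex 1.258 1.39 0.41
vertex 1.155 2.857 -0.9
endloop
endfacet
facet normal 0.948 -0.172 -0.267
outer loop
vertex 1.94 2.795 1.931
vertex 1.258 1.39 0.41
vertex 1.837 4.263 0.62
endloop
endfacet
facet normal -0.599 -0.636 -0.487
outer loop
vertex 3.957 -2.166 -0.358
vertex 3.039 -1.766 0.248
vertex 3.607 -0.679 -1.87
endloop
endfacet
facet normal 0.784 -0.342 -0.518
outer loop
vertex 4.421 0.186 -1.208
vertex 3.957 -2.166 -0.358
vertex 3.607 -0.679 -1.87
endloop
endfacet
facet normal -0.598 -0.636 -0.487
outer loop
vertex 3.607 -0.679 -1.87
vertex 3.039 -1.766 0.248
vertex 2.689 -0.279 -1.265
endloop
endfacet
facet normal -0.163 0.692 -0.704
outer loop
vertex 2.689 -0.279 -1.265
vertex 4.421 0.186 -1.208
vertex 3.607 -0.679 -1.87
endloop
endfacet
facet normal 0.163 -0.692 0.703
outer loop
vertex 3.957 -2.166 -0.358
vertex 3.853 -0.901 0.91
vertex 3.039 -1.766 0.248
endloop
endfacet
facet normal 0.785 -0.342 -0.517
outer loop
vertex 4.771 -1.301 0.305
vertex 3.957 -2.166 -0.358
vertex 4.421 0.186 -1.208
endloop
endfacet
facet normal 0.162 -0.692 0.704
outer loop
vertex 4.771 -1.301 0.305
vertex 3.853 -0.901 0.91
vertex 3.957 -2.166 -0.358
endloop
endfacet
facet normal -0.784 0.342 0.518
outer loop
vertex 3.039 -1.766 0.248
vertex 3.853 -0.901 0.91
vertex 2.689 -0.279 -1.265
endloop
endfacet
facet normal -0.163 0.692 -0.703
outer loop
vertex 3.503 0.586 -0.602
vertex 4.421 0.186 -1.208
vertex 2.689 -0.279 -1.265
endloop
endfacet
facet normal -0.785 0.342 0.518
outer loop
vertex 2.689 -0.279 -1.265
vertex 3.853 -0.901 0.91
vertex 3.503 0.586 -0.602
endloop
endfacet
facet normal 0.599 0.636 0.487
outer loop
vertex 3.503 0.586 -0.602
vertex 4.771 -1.301 0.305
vertex 4.421 0.186 -1.208
endloop
endfacet
facet normal 0.598 0.636 0.487
outer loop
vertex 3.853 -0.901 0.91
vertex 4.771 -1.301 0.305
vertex 3.503 0.586 -0.602
endloop
endfacet

endsolid


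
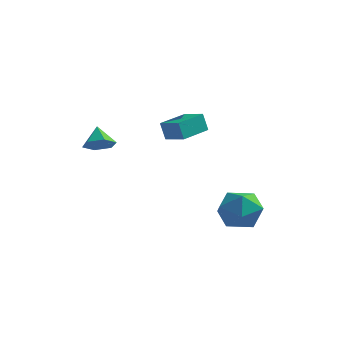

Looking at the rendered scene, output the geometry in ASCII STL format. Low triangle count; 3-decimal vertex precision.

solid 
facet normal 0.410 -0.530 -0.742
outer loop
vertex -2.001 -2.627 1.525
vertex -2.681 -2.927 1.364
vertex -2.46 -2.283 1.026
endloop
endfacet
facet normal 0.382 0.887 0.260
outer loop
vertex -2.001 -2.627 1.525
vertex -2.46 -2.283 1.026
vertex -3.139 -2.333 2.196
endloop
endfacet
facet normal 0.409 -0.530 -0.743
outer loop
vertex -2.46 -2.283 1.026
vertex -2.681 -2.927 1.364
vertex -3.14 -2.583 0.866
endloop
endfacet
facet normal -0.364 0.916 -0.172
outer loop
vertex -2.46 -2.283 1.026
vertex -3.14 -2.583 0.866
vertex -3.139 -2.333 2.196
endloop
endfacet
facet normal 0.409 -0.530 -0.743
outer loop
vertex -3.14 -2.583 0.866
vertex -2.681 -2.927 1.364
vertex -3.36 -3.227 1.204
endloop
endfacet
facet normal -0.953 0.297 -0.055
outer loop
vertex -3.14 -2.583 0.866
vertex -3.36 -3.227 1.204
vertex -3.139 -2.333 2.196
endloop
endfacet
facet normal 0.409 -0.530 -0.743
outer loop
vertex -3.36 -3.227 1.204
vertex -2.681 -2.927 1.364
vertex -2.901 -3.571 1.702
endloop
endfacet
facet normal -0.797 -0.350 0.493
outer loop
vertex -3.36 -3.227 1.204
vertex -2.901 -3.571 1.702
vertex -3.139 -2.333 2.196
endloop
endfacet
facet normal 0.410 -0.530 -0.742
outer loop
vertex -2.901 -3.571 1.702
vertex -2.681 -2.927 1.364
vertex -2.222 -3.271 1.863
endloop
endfacet
facet normal -0.052 -0.379 0.924
outer loop
vertex -2.901 -3.571 1.702
vertex -2.222 -3.271 1.863
vertex -3.139 -2.333 2.196
endloop
endfacet
facet normal 0.410 -0.530 -0.742
outer loop
vertex -2.222 -3.271 1.863
vertex -2.681 -2.927 1.364
vertex -2.001 -2.627 1.525
endloop
endfacet
facet normal 0.538 0.239 0.808
outer loop
vertex -2.222 -3.271 1.863
vertex -2.001 -2.627 1.525
vertex -3.139 -2.333 2.196
endloop
endfacet
facet normal -0.886 0.423 0.188
outer loop
vertex 2.232 0.706 -2.485
vertex 1.695 -0.317 -2.715
vertex 2.046 -0.069 -1.618
endloop
endfacet
facet normal -0.371 0.731 0.574
outer loop
vertex 2.232 0.706 -2.485
vertex 2.046 -0.069 -1.618
vertex 3.072 0.504 -1.685
endloop
endfacet
facet normal 0.120 0.985 0.123
outer loop
vertex 2.232 0.706 -2.485
vertex 3.072 0.504 -1.685
vertex 3.356 0.611 -2.823
endloop
endfacet
facet normal -0.093 0.835 -0.542
outer loop
vertex 2.232 0.706 -2.485
vertex 3.356 0.611 -2.823
vertex 2.505 0.103 -3.46
endloop
endfacet
facet normal -0.714 0.488 -0.502
outer loop
vertex 2.232 0.706 -2.485
vertex 2.505 0.103 -3.46
vertex 1.695 -0.317 -2.715
endloop
endfacet
facet normal -0.062 0.226 0.972
outer loop
vertex 3.072 0.504 -1.685
vertex 2.046 -0.069 -1.618
vertex 3.055 -0.643 -1.42
endloop
endfacet
facet normal -0.897 -0.272 0.349
outer loop
vertex 2.046 -0.069 -1.618
vertex 1.695 -0.317 -2.715
vertex 2.204 -1.151 -2.057
endloop
endfacet
facet normal -0.619 -0.168 -0.767
outer loop
vertex 1.695 -0.317 -2.715
vertex 2.505 0.103 -3.46
vertex 2.488 -1.044 -3.195
endloop
endfacet
facet normal 0.388 0.395 -0.833
outer loop
vertex 2.505 0.103 -3.46
vertex 3.356 0.611 -2.823
vertex 3.514 -0.471 -3.262
endloop
endfacet
facet normal 0.731 0.638 0.242
outer loop
vertex 3.356 0.611 -2.823
vertex 3.072 0.504 -1.685
vertex 3.865 -0.223 -2.165
endloop
endfacet
facet normal 0.093 -0.835 0.542
outer loop
vertex 3.328 -1.246 -2.395
vertex 3.055 -0.643 -1.42
vertex 2.204 -1.151 -2.057
endloop
endfacet
facet normal -0.120 -0.985 -0.123
outer loop
vertex 3.328 -1.246 -2.395
vertex 2.204 -1.151 -2.057
vertex 2.488 -1.044 -3.195
endloop
endfacet
facet normal 0.371 -0.731 -0.574
outer loop
vertex 3.328 -1.246 -2.395
vertex 2.488 -1.044 -3.195
vertex 3.514 -0.471 -3.262
endloop
endfacet
facet normal 0.886 -0.423 -0.188
outer loop
vertex 3.328 -1.246 -2.395
vertex 3.514 -0.471 -3.262
vertex 3.865 -0.223 -2.165
endloop
endfacet
facet normal 0.714 -0.488 0.502
outer loop
vertex 3.328 -1.246 -2.395
vertex 3.865 -0.223 -2.165
vertex 3.055 -0.643 -1.42
endloop
endfacet
facet normal -0.388 -0.395 0.833
outer loop
vertex 2.204 -1.151 -2.057
vertex 3.055 -0.643 -1.42
vertex 2.046 -0.069 -1.618
endloop
endfacet
facet normal -0.731 -0.638 -0.242
outer loop
vertex 2.488 -1.044 -3.195
vertex 2.204 -1.151 -2.057
vertex 1.695 -0.317 -2.715
endloop
endfacet
facet normal 0.062 -0.226 -0.972
outer loop
vertex 3.514 -0.471 -3.262
vertex 2.488 -1.044 -3.195
vertex 2.505 0.103 -3.46
endloop
endfacet
facet normal 0.897 0.272 -0.349
outer loop
vertex 3.865 -0.223 -2.165
vertex 3.514 -0.471 -3.262
vertex 3.356 0.611 -2.823
endloop
endfacet
facet normal 0.619 0.168 0.767
outer loop
vertex 3.055 -0.643 -1.42
vertex 3.865 -0.223 -2.165
vertex 3.072 0.504 -1.685
endloop
endfacet
facet normal -0.929 0.280 -0.243
outer loop
vertex 0.366 -3.074 3.181
vertex 0.762 -1.625 3.337
vertex 0.607 -3.044 2.293
endloop
endfacet
facet normal -0.262 -0.959 -0.104
outer loop
vertex 1.638 -3.355 2.563
vertex 0.366 -3.074 3.181
vertex 0.607 -3.044 2.293
endloop
endfacet
facet normal -0.929 0.280 -0.243
outer loop
vertex 0.607 -3.044 2.293
vertex 0.762 -1.625 3.337
vertex 1.003 -1.595 2.45
endloop
endfacet
facet normal 0.262 0.033 -0.964
outer loop
vertex 1.003 -1.595 2.45
vertex 1.638 -3.355 2.563
vertex 0.607 -3.044 2.293
endloop
endfacet
facet normal -0.262 -0.032 0.964
outer loop
vertex 0.366 -3.074 3.181
vertex 1.793 -1.936 3.607
vertex 0.762 -1.625 3.337
endloop
endfacet
facet normal -0.262 -0.959 -0.104
outer loop
vertex 1.397 -3.385 3.45
vertex 0.366 -3.074 3.181
vertex 1.638 -3.355 2.563
endloop
endfacet
facet normal -0.262 -0.033 0.965
outer loop
vertex 1.397 -3.385 3.45
vertex 1.793 -1.936 3.607
vertex 0.366 -3.074 3.181
endloop
endfacet
facet normal 0.262 0.959 0.104
outer loop
vertex 0.762 -1.625 3.337
vertex 1.793 -1.936 3.607
vertex 1.003 -1.595 2.45
endloop
endfacet
facet normal 0.261 0.032 -0.965
outer loop
vertex 2.034 -1.906 2.719
vertex 1.638 -3.355 2.563
vertex 1.003 -1.595 2.45
endloop
endfacet
facet normal 0.262 0.959 0.104
outer loop
vertex 1.003 -1.595 2.45
vertex 1.793 -1.936 3.607
vertex 2.034 -1.906 2.719
endloop
endfacet
facet normal 0.929 -0.280 0.243
outer loop
vertex 2.034 -1.906 2.719
vertex 1.397 -3.385 3.45
vertex 1.638 -3.355 2.563
endloop
endfacet
facet normal 0.929 -0.280 0.243
outer loop
vertex 1.793 -1.936 3.607
vertex 1.397 -3.385 3.45
vertex 2.034 -1.906 2.719
endloop
endfacet

endsolid


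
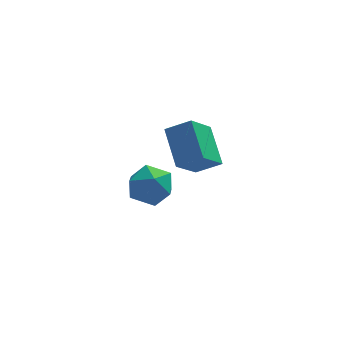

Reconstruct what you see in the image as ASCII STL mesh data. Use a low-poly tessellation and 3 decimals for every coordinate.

solid 
facet normal -0.502 -0.543 0.673
outer loop
vertex 2.045 -0.125 -0.97
vertex 1.759 1.419 0.063
vertex 1.032 0.081 -1.559
endloop
endfacet
facet normal 0.152 -0.821 -0.550
outer loop
vertex 1.901 1.021 -2.723
vertex 2.045 -0.125 -0.97
vertex 1.032 0.081 -1.559
endloop
endfacet
facet normal -0.502 -0.543 0.673
outer loop
vertex 1.032 0.081 -1.559
vertex 1.759 1.419 0.063
vertex 0.746 1.625 -0.526
endloop
endfacet
facet normal -0.851 0.174 -0.495
outer loop
vertex 0.746 1.625 -0.526
vertex 1.901 1.021 -2.723
vertex 1.032 0.081 -1.559
endloop
endfacet
facet normal 0.851 -0.174 0.495
outer loop
vertex 2.045 -0.125 -0.97
vertex 2.628 2.359 -1.101
vertex 1.759 1.419 0.063
endloop
endfacet
facet normal 0.152 -0.821 -0.550
outer loop
vertex 2.914 0.815 -2.134
vertex 2.045 -0.125 -0.97
vertex 1.901 1.021 -2.723
endloop
endfacet
facet normal 0.851 -0.174 0.495
outer loop
vertex 2.914 0.815 -2.134
vertex 2.628 2.359 -1.101
vertex 2.045 -0.125 -0.97
endloop
endfacet
facet normal -0.152 0.821 0.550
outer loop
vertex 1.759 1.419 0.063
vertex 2.628 2.359 -1.101
vertex 0.746 1.625 -0.526
endloop
endfacet
facet normal -0.851 0.174 -0.495
outer loop
vertex 1.615 2.565 -1.69
vertex 1.901 1.021 -2.723
vertex 0.746 1.625 -0.526
endloop
endfacet
facet normal -0.152 0.821 0.550
outer loop
vertex 0.746 1.625 -0.526
vertex 2.628 2.359 -1.101
vertex 1.615 2.565 -1.69
endloop
endfacet
facet normal 0.502 0.543 -0.673
outer loop
vertex 1.615 2.565 -1.69
vertex 2.914 0.815 -2.134
vertex 1.901 1.021 -2.723
endloop
endfacet
facet normal 0.502 0.543 -0.673
outer loop
vertex 2.628 2.359 -1.101
vertex 2.914 0.815 -2.134
vertex 1.615 2.565 -1.69
endloop
endfacet
facet normal -0.209 0.895 0.394
outer loop
vertex -0.86 -2.205 -0.14
vertex -0.328 -2.428 0.65
vertex 0.094 -1.992 -0.117
endloop
endfacet
facet normal -0.199 0.927 -0.319
outer loop
vertex -0.86 -2.205 -0.14
vertex 0.094 -1.992 -0.117
vertex -0.306 -2.358 -0.931
endloop
endfacet
facet normal -0.682 0.462 -0.567
outer loop
vertex -0.86 -2.205 -0.14
vertex -0.306 -2.358 -0.931
vertex -0.975 -3.021 -0.667
endloop
endfacet
facet normal -0.989 0.144 -0.008
outer loop
vertex -0.86 -2.205 -0.14
vertex -0.975 -3.021 -0.667
vertex -0.989 -3.064 0.31
endloop
endfacet
facet normal -0.698 0.412 0.586
outer loop
vertex -0.86 -2.205 -0.14
vertex -0.989 -3.064 0.31
vertex -0.328 -2.428 0.65
endloop
endfacet
facet normal 0.445 0.714 -0.540
outer loop
vertex -0.306 -2.358 -0.931
vertex 0.094 -1.992 -0.117
vertex 0.569 -2.676 -0.63
endloop
endfacet
facet normal 0.429 0.663 0.613
outer loop
vertex 0.094 -1.992 -0.117
vertex -0.328 -2.428 0.65
vertex 0.555 -2.719 0.347
endloop
endfacet
facet normal -0.361 -0.119 0.925
outer loop
vertex -0.328 -2.428 0.65
vertex -0.989 -3.064 0.31
vertex -0.114 -3.382 0.611
endloop
endfacet
facet normal -0.833 -0.552 -0.036
outer loop
vertex -0.989 -3.064 0.31
vertex -0.975 -3.021 -0.667
vertex -0.514 -3.748 -0.203
endloop
endfacet
facet normal -0.335 -0.037 -0.941
outer loop
vertex -0.975 -3.021 -0.667
vertex -0.306 -2.358 -0.931
vertex -0.092 -3.312 -0.97
endloop
endfacet
facet normal 0.989 -0.144 0.008
outer loop
vertex 0.44 -3.535 -0.18
vertex 0.569 -2.676 -0.63
vertex 0.555 -2.719 0.347
endloop
endfacet
facet normal 0.682 -0.462 0.567
outer loop
vertex 0.44 -3.535 -0.18
vertex 0.555 -2.719 0.347
vertex -0.114 -3.382 0.611
endloop
endfacet
facet normal 0.199 -0.927 0.319
outer loop
vertex 0.44 -3.535 -0.18
vertex -0.114 -3.382 0.611
vertex -0.514 -3.748 -0.203
endloop
endfacet
facet normal 0.209 -0.895 -0.394
outer loop
vertex 0.44 -3.535 -0.18
vertex -0.514 -3.748 -0.203
vertex -0.092 -3.312 -0.97
endloop
endfacet
facet normal 0.698 -0.412 -0.586
outer loop
vertex 0.44 -3.535 -0.18
vertex -0.092 -3.312 -0.97
vertex 0.569 -2.676 -0.63
endloop
endfacet
facet normal 0.833 0.552 0.036
outer loop
vertex 0.555 -2.719 0.347
vertex 0.569 -2.676 -0.63
vertex 0.094 -1.992 -0.117
endloop
endfacet
facet normal 0.335 0.037 0.941
outer loop
vertex -0.114 -3.382 0.611
vertex 0.555 -2.719 0.347
vertex -0.328 -2.428 0.65
endloop
endfacet
facet normal -0.445 -0.714 0.540
outer loop
vertex -0.514 -3.748 -0.203
vertex -0.114 -3.382 0.611
vertex -0.989 -3.064 0.31
endloop
endfacet
facet normal -0.429 -0.663 -0.613
outer loop
vertex -0.092 -3.312 -0.97
vertex -0.514 -3.748 -0.203
vertex -0.975 -3.021 -0.667
endloop
endfacet
facet normal 0.361 0.119 -0.925
outer loop
vertex 0.569 -2.676 -0.63
vertex -0.092 -3.312 -0.97
vertex -0.306 -2.358 -0.931
endloop
endfacet

endsolid


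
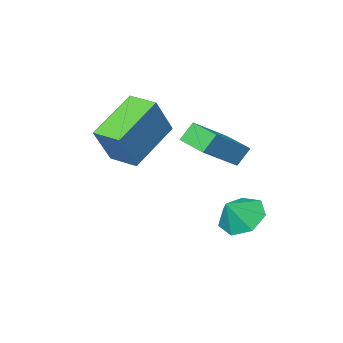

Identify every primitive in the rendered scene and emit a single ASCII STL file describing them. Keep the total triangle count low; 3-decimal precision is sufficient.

solid 
facet normal -0.591 0.047 0.806
outer loop
vertex 1.038 -0.764 0.181
vertex 0.942 0.384 0.043
vertex -0.487 -1.024 -0.922
endloop
endfacet
facet normal 0.082 -0.989 0.120
outer loop
vertex -0.002 -1.064 -1.583
vertex 1.038 -0.764 0.181
vertex -0.487 -1.024 -0.922
endloop
endfacet
facet normal -0.591 0.049 0.805
outer loop
vertex -0.487 -1.024 -0.922
vertex 0.942 0.384 0.043
vertex -0.582 0.123 -1.061
endloop
endfacet
facet normal -0.803 -0.137 -0.581
outer loop
vertex -0.582 0.123 -1.061
vertex -0.002 -1.064 -1.583
vertex -0.487 -1.024 -0.922
endloop
endfacet
facet normal 0.803 0.137 0.581
outer loop
vertex 1.038 -0.764 0.181
vertex 1.427 0.344 -0.618
vertex 0.942 0.384 0.043
endloop
endfacet
facet normal 0.083 -0.989 0.119
outer loop
vertex 1.522 -0.803 -0.479
vertex 1.038 -0.764 0.181
vertex -0.002 -1.064 -1.583
endloop
endfacet
facet normal 0.803 0.137 0.581
outer loop
vertex 1.522 -0.803 -0.479
vertex 1.427 0.344 -0.618
vertex 1.038 -0.764 0.181
endloop
endfacet
facet normal -0.082 0.989 -0.120
outer loop
vertex 0.942 0.384 0.043
vertex 1.427 0.344 -0.618
vertex -0.582 0.123 -1.061
endloop
endfacet
facet normal -0.803 -0.137 -0.581
outer loop
vertex -0.098 0.084 -1.721
vertex -0.002 -1.064 -1.583
vertex -0.582 0.123 -1.061
endloop
endfacet
facet normal -0.083 0.989 -0.119
outer loop
vertex -0.582 0.123 -1.061
vertex 1.427 0.344 -0.618
vertex -0.098 0.084 -1.721
endloop
endfacet
facet normal 0.591 -0.047 -0.805
outer loop
vertex -0.098 0.084 -1.721
vertex 1.522 -0.803 -0.479
vertex -0.002 -1.064 -1.583
endloop
endfacet
facet normal 0.591 -0.049 -0.805
outer loop
vertex 1.427 0.344 -0.618
vertex 1.522 -0.803 -0.479
vertex -0.098 0.084 -1.721
endloop
endfacet
facet normal -0.479 -0.163 -0.863
outer loop
vertex 0.628 -4.1 -1.102
vertex 0.298 -3.03 -1.121
vertex 2.389 -3.575 -2.179
endloop
endfacet
facet normal 0.295 -0.955 0.017
outer loop
vertex 3.222 -3.29 -0.679
vertex 0.628 -4.1 -1.102
vertex 2.389 -3.575 -2.179
endloop
endfacet
facet normal -0.479 -0.164 -0.862
outer loop
vertex 2.389 -3.575 -2.179
vertex 0.298 -3.03 -1.121
vertex 2.058 -2.505 -2.199
endloop
endfacet
facet normal 0.827 0.246 -0.506
outer loop
vertex 2.058 -2.505 -2.199
vertex 3.222 -3.29 -0.679
vertex 2.389 -3.575 -2.179
endloop
endfacet
facet normal -0.827 -0.246 0.506
outer loop
vertex 0.628 -4.1 -1.102
vertex 1.131 -2.745 0.379
vertex 0.298 -3.03 -1.121
endloop
endfacet
facet normal 0.295 -0.955 0.017
outer loop
vertex 1.462 -3.815 0.399
vertex 0.628 -4.1 -1.102
vertex 3.222 -3.29 -0.679
endloop
endfacet
facet normal -0.827 -0.246 0.506
outer loop
vertex 1.462 -3.815 0.399
vertex 1.131 -2.745 0.379
vertex 0.628 -4.1 -1.102
endloop
endfacet
facet normal -0.296 0.955 -0.017
outer loop
vertex 0.298 -3.03 -1.121
vertex 1.131 -2.745 0.379
vertex 2.058 -2.505 -2.199
endloop
endfacet
facet normal 0.827 0.246 -0.506
outer loop
vertex 2.892 -2.22 -0.698
vertex 3.222 -3.29 -0.679
vertex 2.058 -2.505 -2.199
endloop
endfacet
facet normal -0.295 0.955 -0.017
outer loop
vertex 2.058 -2.505 -2.199
vertex 1.131 -2.745 0.379
vertex 2.892 -2.22 -0.698
endloop
endfacet
facet normal 0.479 0.163 0.862
outer loop
vertex 2.892 -2.22 -0.698
vertex 1.462 -3.815 0.399
vertex 3.222 -3.29 -0.679
endloop
endfacet
facet normal 0.479 0.164 0.863
outer loop
vertex 1.131 -2.745 0.379
vertex 1.462 -3.815 0.399
vertex 2.892 -2.22 -0.698
endloop
endfacet
facet normal -0.653 -0.062 -0.754
outer loop
vertex 0.599 0.765 -4.415
vertex -0.026 0.477 -3.85
vertex 0.167 1.313 -4.086
endloop
endfacet
facet normal 0.801 0.596 0.058
outer loop
vertex 0.599 0.765 -4.415
vertex 0.167 1.313 -4.086
vertex 0.666 0.543 -3.05
endloop
endfacet
facet normal -0.653 -0.062 -0.755
outer loop
vertex 0.167 1.313 -4.086
vertex -0.026 0.477 -3.85
vertex -0.411 1.232 -3.579
endloop
endfacet
facet normal 0.298 0.829 0.473
outer loop
vertex 0.167 1.313 -4.086
vertex -0.411 1.232 -3.579
vertex 0.666 0.543 -3.05
endloop
endfacet
facet normal -0.653 -0.062 -0.755
outer loop
vertex -0.411 1.232 -3.579
vertex -0.026 0.477 -3.85
vertex -0.699 0.583 -3.277
endloop
endfacet
facet normal -0.132 0.466 0.875
outer loop
vertex -0.411 1.232 -3.579
vertex -0.699 0.583 -3.277
vertex 0.666 0.543 -3.05
endloop
endfacet
facet normal -0.653 -0.062 -0.755
outer loop
vertex -0.699 0.583 -3.277
vertex -0.026 0.477 -3.85
vertex -0.48 -0.147 -3.406
endloop
endfacet
facet normal -0.166 -0.220 0.961
outer loop
vertex -0.699 0.583 -3.277
vertex -0.48 -0.147 -3.406
vertex 0.666 0.543 -3.05
endloop
endfacet
facet normal -0.653 -0.062 -0.755
outer loop
vertex -0.48 -0.147 -3.406
vertex -0.026 0.477 -3.85
vertex 0.081 -0.406 -3.87
endloop
endfacet
facet normal 0.222 -0.712 0.666
outer loop
vertex -0.48 -0.147 -3.406
vertex 0.081 -0.406 -3.87
vertex 0.666 0.543 -3.05
endloop
endfacet
facet normal -0.653 -0.062 -0.755
outer loop
vertex 0.081 -0.406 -3.87
vertex -0.026 0.477 -3.85
vertex 0.561 -0.001 -4.318
endloop
endfacet
facet normal 0.739 -0.640 0.213
outer loop
vertex 0.081 -0.406 -3.87
vertex 0.561 -0.001 -4.318
vertex 0.666 0.543 -3.05
endloop
endfacet
facet normal -0.653 -0.063 -0.755
outer loop
vertex 0.561 -0.001 -4.318
vertex -0.026 0.477 -3.85
vertex 0.599 0.765 -4.415
endloop
endfacet
facet normal 0.997 -0.057 -0.058
outer loop
vertex 0.561 -0.001 -4.318
vertex 0.599 0.765 -4.415
vertex 0.666 0.543 -3.05
endloop
endfacet

endsolid


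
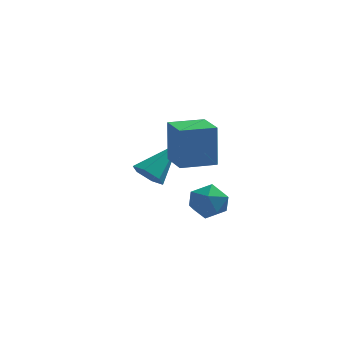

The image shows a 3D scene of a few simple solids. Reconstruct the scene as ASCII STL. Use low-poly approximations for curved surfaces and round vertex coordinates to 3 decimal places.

solid 
facet normal -0.904 -0.427 0.029
outer loop
vertex -1.111 -0.813 4.29
vertex -1.582 0.174 4.164
vertex -1.079 -0.977 2.89
endloop
endfacet
facet normal 0.428 -0.896 0.115
outer loop
vertex -0.058 -0.494 2.856
vertex -1.111 -0.813 4.29
vertex -1.079 -0.977 2.89
endloop
endfacet
facet normal -0.903 -0.428 0.030
outer loop
vertex -1.079 -0.977 2.89
vertex -1.582 0.174 4.164
vertex -1.55 0.009 2.764
endloop
endfacet
facet normal 0.022 -0.116 -0.993
outer loop
vertex -1.55 0.009 2.764
vertex -0.058 -0.494 2.856
vertex -1.079 -0.977 2.89
endloop
endfacet
facet normal -0.022 0.116 0.993
outer loop
vertex -1.111 -0.813 4.29
vertex -0.561 0.657 4.13
vertex -1.582 0.174 4.164
endloop
endfacet
facet normal 0.429 -0.896 0.115
outer loop
vertex -0.09 -0.329 4.256
vertex -1.111 -0.813 4.29
vertex -0.058 -0.494 2.856
endloop
endfacet
facet normal -0.022 0.116 0.993
outer loop
vertex -0.09 -0.329 4.256
vertex -0.561 0.657 4.13
vertex -1.111 -0.813 4.29
endloop
endfacet
facet normal -0.428 0.896 -0.115
outer loop
vertex -1.582 0.174 4.164
vertex -0.561 0.657 4.13
vertex -1.55 0.009 2.764
endloop
endfacet
facet normal 0.022 -0.116 -0.993
outer loop
vertex -0.529 0.493 2.73
vertex -0.058 -0.494 2.856
vertex -1.55 0.009 2.764
endloop
endfacet
facet normal -0.429 0.896 -0.115
outer loop
vertex -1.55 0.009 2.764
vertex -0.561 0.657 4.13
vertex -0.529 0.493 2.73
endloop
endfacet
facet normal 0.904 0.427 -0.030
outer loop
vertex -0.529 0.493 2.73
vertex -0.09 -0.329 4.256
vertex -0.058 -0.494 2.856
endloop
endfacet
facet normal 0.903 0.428 -0.029
outer loop
vertex -0.561 0.657 4.13
vertex -0.09 -0.329 4.256
vertex -0.529 0.493 2.73
endloop
endfacet
facet normal -0.513 -0.597 -0.617
outer loop
vertex -2.038 2.642 0.363
vertex -2.504 2.67 0.724
vertex -2.442 3.065 0.29
endloop
endfacet
facet normal 0.647 0.523 -0.555
outer loop
vertex -2.038 2.642 0.363
vertex -2.442 3.065 0.29
vertex -1.676 3.63 1.716
endloop
endfacet
facet normal -0.514 -0.596 -0.616
outer loop
vertex -2.442 3.065 0.29
vertex -2.504 2.67 0.724
vertex -2.908 3.094 0.651
endloop
endfacet
facet normal -0.163 0.944 -0.286
outer loop
vertex -2.442 3.065 0.29
vertex -2.908 3.094 0.651
vertex -1.676 3.63 1.716
endloop
endfacet
facet normal -0.513 -0.595 -0.618
outer loop
vertex -2.908 3.094 0.651
vertex -2.504 2.67 0.724
vertex -2.97 2.698 1.084
endloop
endfacet
facet normal -0.656 0.601 0.456
outer loop
vertex -2.908 3.094 0.651
vertex -2.97 2.698 1.084
vertex -1.676 3.63 1.716
endloop
endfacet
facet normal -0.513 -0.596 -0.617
outer loop
vertex -2.97 2.698 1.084
vertex -2.504 2.67 0.724
vertex -2.566 2.275 1.157
endloop
endfacet
facet normal -0.337 -0.162 0.928
outer loop
vertex -2.97 2.698 1.084
vertex -2.566 2.275 1.157
vertex -1.676 3.63 1.716
endloop
endfacet
facet normal -0.515 -0.595 -0.617
outer loop
vertex -2.566 2.275 1.157
vertex -2.504 2.67 0.724
vertex -2.1 2.246 0.796
endloop
endfacet
facet normal 0.474 -0.584 0.659
outer loop
vertex -2.566 2.275 1.157
vertex -2.1 2.246 0.796
vertex -1.676 3.63 1.716
endloop
endfacet
facet normal -0.514 -0.595 -0.618
outer loop
vertex -2.1 2.246 0.796
vertex -2.504 2.67 0.724
vertex -2.038 2.642 0.363
endloop
endfacet
facet normal 0.967 -0.241 -0.082
outer loop
vertex -2.1 2.246 0.796
vertex -2.038 2.642 0.363
vertex -1.676 3.63 1.716
endloop
endfacet
facet normal -0.953 -0.302 0.015
outer loop
vertex -1.189 2.309 -0.319
vertex -0.977 1.648 -0.145
vertex -1.12 2.125 0.368
endloop
endfacet
facet normal -0.901 0.387 0.194
outer loop
vertex -1.189 2.309 -0.319
vertex -1.12 2.125 0.368
vertex -0.893 2.765 0.145
endloop
endfacet
facet normal -0.586 0.733 -0.347
outer loop
vertex -1.189 2.309 -0.319
vertex -0.893 2.765 0.145
vertex -0.609 2.684 -0.506
endloop
endfacet
facet normal -0.444 0.258 -0.858
outer loop
vertex -1.189 2.309 -0.319
vertex -0.609 2.684 -0.506
vertex -0.662 1.994 -0.686
endloop
endfacet
facet normal -0.671 -0.382 -0.635
outer loop
vertex -1.189 2.309 -0.319
vertex -0.662 1.994 -0.686
vertex -0.977 1.648 -0.145
endloop
endfacet
facet normal -0.475 0.435 0.765
outer loop
vertex -0.893 2.765 0.145
vertex -1.12 2.125 0.368
vertex -0.498 2.386 0.606
endloop
endfacet
facet normal -0.560 -0.679 0.475
outer loop
vertex -1.12 2.125 0.368
vertex -0.977 1.648 -0.145
vertex -0.551 1.696 0.426
endloop
endfacet
facet normal -0.103 -0.810 -0.578
outer loop
vertex -0.977 1.648 -0.145
vertex -0.662 1.994 -0.686
vertex -0.267 1.615 -0.225
endloop
endfacet
facet normal 0.265 0.224 -0.938
outer loop
vertex -0.662 1.994 -0.686
vertex -0.609 2.684 -0.506
vertex -0.04 2.255 -0.448
endloop
endfacet
facet normal 0.034 0.993 -0.109
outer loop
vertex -0.609 2.684 -0.506
vertex -0.893 2.765 0.145
vertex -0.183 2.732 0.065
endloop
endfacet
facet normal 0.444 -0.258 0.858
outer loop
vertex 0.029 2.071 0.239
vertex -0.498 2.386 0.606
vertex -0.551 1.696 0.426
endloop
endfacet
facet normal 0.586 -0.733 0.347
outer loop
vertex 0.029 2.071 0.239
vertex -0.551 1.696 0.426
vertex -0.267 1.615 -0.225
endloop
endfacet
facet normal 0.901 -0.387 -0.194
outer loop
vertex 0.029 2.071 0.239
vertex -0.267 1.615 -0.225
vertex -0.04 2.255 -0.448
endloop
endfacet
facet normal 0.953 0.302 -0.015
outer loop
vertex 0.029 2.071 0.239
vertex -0.04 2.255 -0.448
vertex -0.183 2.732 0.065
endloop
endfacet
facet normal 0.671 0.382 0.635
outer loop
vertex 0.029 2.071 0.239
vertex -0.183 2.732 0.065
vertex -0.498 2.386 0.606
endloop
endfacet
facet normal -0.265 -0.224 0.938
outer loop
vertex -0.551 1.696 0.426
vertex -0.498 2.386 0.606
vertex -1.12 2.125 0.368
endloop
endfacet
facet normal -0.034 -0.993 0.109
outer loop
vertex -0.267 1.615 -0.225
vertex -0.551 1.696 0.426
vertex -0.977 1.648 -0.145
endloop
endfacet
facet normal 0.475 -0.435 -0.765
outer loop
vertex -0.04 2.255 -0.448
vertex -0.267 1.615 -0.225
vertex -0.662 1.994 -0.686
endloop
endfacet
facet normal 0.560 0.679 -0.475
outer loop
vertex -0.183 2.732 0.065
vertex -0.04 2.255 -0.448
vertex -0.609 2.684 -0.506
endloop
endfacet
facet normal 0.103 0.810 0.578
outer loop
vertex -0.498 2.386 0.606
vertex -0.183 2.732 0.065
vertex -0.893 2.765 0.145
endloop
endfacet

endsolid
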